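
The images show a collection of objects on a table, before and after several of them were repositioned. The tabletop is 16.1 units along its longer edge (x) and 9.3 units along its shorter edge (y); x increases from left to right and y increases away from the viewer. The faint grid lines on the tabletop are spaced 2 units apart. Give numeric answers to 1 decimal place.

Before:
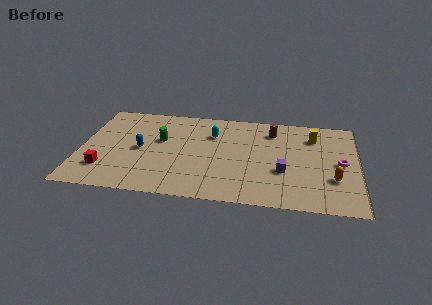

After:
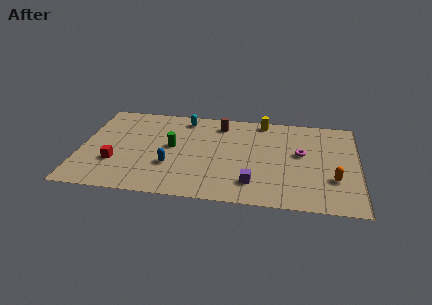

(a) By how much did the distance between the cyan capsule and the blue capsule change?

+0.3

The distance was about 4.6 in the first image and 4.9 in the second, so they moved 0.3 units further apart.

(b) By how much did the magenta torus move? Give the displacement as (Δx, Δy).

(-2.3, 0.7)

The magenta torus was at about (15.1, 4.6) and moved to about (12.8, 5.3).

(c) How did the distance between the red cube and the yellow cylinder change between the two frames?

-2.9

They were about 12.9 units apart before and 10.0 after — 2.9 units closer together.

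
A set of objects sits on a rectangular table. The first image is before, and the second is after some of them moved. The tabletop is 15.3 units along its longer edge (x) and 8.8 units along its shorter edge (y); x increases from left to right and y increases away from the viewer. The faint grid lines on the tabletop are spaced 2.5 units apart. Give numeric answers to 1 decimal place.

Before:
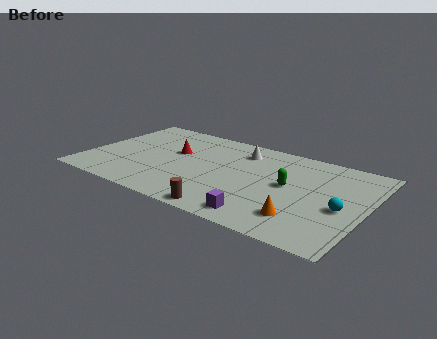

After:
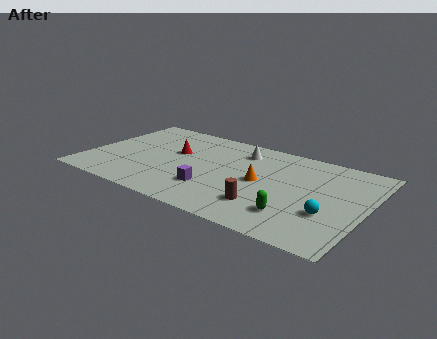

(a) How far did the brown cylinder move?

2.3

From (8.4, 0.8) to (10.2, 2.2), the brown cylinder covered √(1.8² + 1.4²) ≈ 2.3 units.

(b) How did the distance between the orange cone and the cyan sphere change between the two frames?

+1.5

The distance was about 2.6 in the first image and 4.1 in the second, so they moved 1.5 units further apart.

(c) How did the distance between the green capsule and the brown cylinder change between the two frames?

-3.1

Before: roughly 4.7 units apart; after: 1.6. That's 3.1 units closer together.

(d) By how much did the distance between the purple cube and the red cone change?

-3.1

Before: roughly 6.9 units apart; after: 3.8. That's 3.1 units closer together.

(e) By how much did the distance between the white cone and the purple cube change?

-1.6

They were about 6.2 units apart before and 4.6 after — 1.6 units closer together.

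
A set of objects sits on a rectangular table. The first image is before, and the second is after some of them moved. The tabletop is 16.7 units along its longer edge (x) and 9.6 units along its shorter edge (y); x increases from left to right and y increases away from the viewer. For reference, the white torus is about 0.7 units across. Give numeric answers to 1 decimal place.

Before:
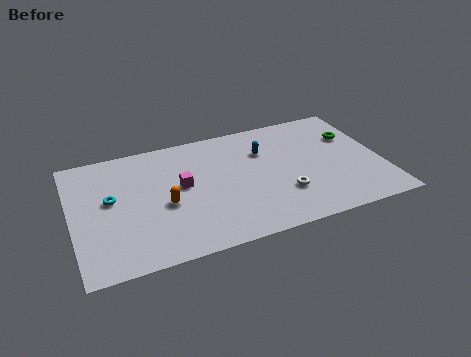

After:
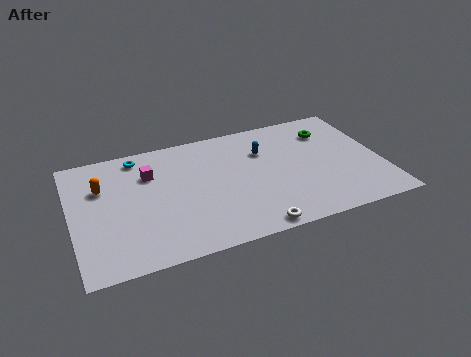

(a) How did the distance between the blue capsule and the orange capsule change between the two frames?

+2.6

The distance was about 6.2 in the first image and 8.8 in the second, so they moved 2.6 units further apart.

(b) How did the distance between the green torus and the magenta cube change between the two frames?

+0.3

The distance was about 9.6 in the first image and 9.9 in the second, so they moved 0.3 units further apart.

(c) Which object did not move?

the blue capsule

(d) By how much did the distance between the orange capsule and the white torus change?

+3.1

Before: roughly 6.4 units apart; after: 9.5. That's 3.1 units further apart.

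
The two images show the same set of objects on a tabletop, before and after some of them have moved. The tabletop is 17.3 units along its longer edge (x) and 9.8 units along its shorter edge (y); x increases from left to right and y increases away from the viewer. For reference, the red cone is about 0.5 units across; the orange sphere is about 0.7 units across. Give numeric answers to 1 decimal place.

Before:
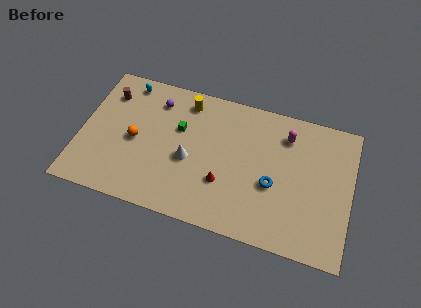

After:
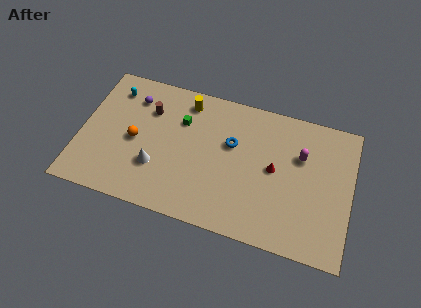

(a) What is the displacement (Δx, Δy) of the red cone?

(3.1, 1.9)

The red cone started near (9.3, 3.2) and ended near (12.4, 5.1).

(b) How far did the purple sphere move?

1.5

From (4.6, 7.8) to (3.1, 7.6), the purple sphere covered √(1.5² + 0.2²) ≈ 1.5 units.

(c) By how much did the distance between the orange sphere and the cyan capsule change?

-0.4

Before: roughly 4.1 units apart; after: 3.7. That's 0.4 units closer together.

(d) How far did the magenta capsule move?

1.6

From (13.0, 7.7) to (14.0, 6.5), the magenta capsule covered √(1.0² + 1.2²) ≈ 1.6 units.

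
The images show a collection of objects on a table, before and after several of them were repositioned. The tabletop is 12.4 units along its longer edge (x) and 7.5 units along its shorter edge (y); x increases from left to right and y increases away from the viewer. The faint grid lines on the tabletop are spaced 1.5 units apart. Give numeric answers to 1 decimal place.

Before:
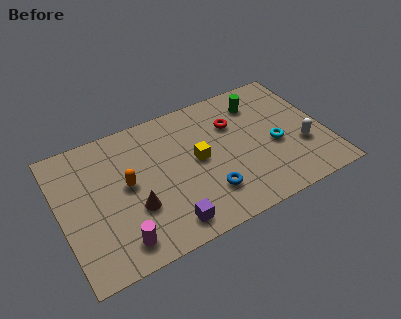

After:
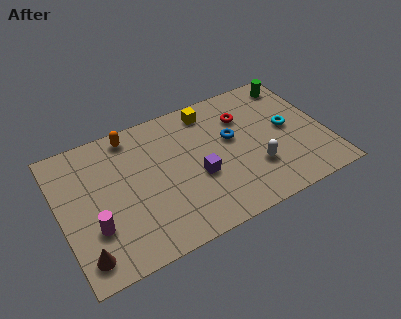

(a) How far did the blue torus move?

2.9

From (6.6, 1.9) to (8.1, 4.4), the blue torus covered √(1.5² + 2.5²) ≈ 2.9 units.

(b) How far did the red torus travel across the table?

0.5

The red torus moved from about (8.3, 5.2) to (8.8, 5.4), a distance of √(0.5² + 0.2²) ≈ 0.5.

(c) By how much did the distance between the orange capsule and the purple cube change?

+1.2

They were about 3.3 units apart before and 4.5 after — 1.2 units further apart.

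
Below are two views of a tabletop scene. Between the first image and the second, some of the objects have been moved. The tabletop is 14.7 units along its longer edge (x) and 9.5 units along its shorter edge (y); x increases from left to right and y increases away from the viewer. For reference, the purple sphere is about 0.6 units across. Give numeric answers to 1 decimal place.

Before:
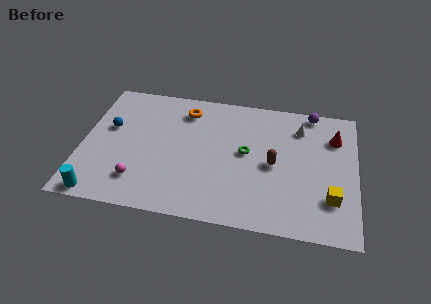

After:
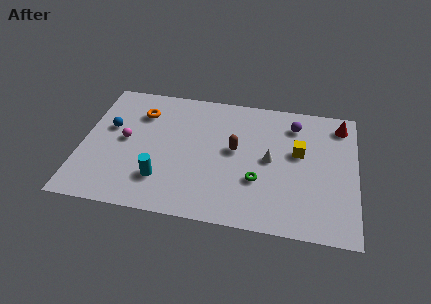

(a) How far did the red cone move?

1.0

From (13.5, 7.0) to (13.8, 8.0), the red cone covered √(0.3² + 1.0²) ≈ 1.0 units.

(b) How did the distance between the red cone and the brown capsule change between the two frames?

+2.2

They were about 4.1 units apart before and 6.3 after — 2.2 units further apart.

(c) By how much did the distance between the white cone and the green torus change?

-1.9

They were about 3.6 units apart before and 1.7 after — 1.9 units closer together.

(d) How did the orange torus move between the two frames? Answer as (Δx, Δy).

(-2.4, -0.6)

The orange torus was at about (5.4, 7.7) and moved to about (3.0, 7.1).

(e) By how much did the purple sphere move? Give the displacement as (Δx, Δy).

(-0.9, -1.1)

The purple sphere was at about (12.2, 8.7) and moved to about (11.3, 7.6).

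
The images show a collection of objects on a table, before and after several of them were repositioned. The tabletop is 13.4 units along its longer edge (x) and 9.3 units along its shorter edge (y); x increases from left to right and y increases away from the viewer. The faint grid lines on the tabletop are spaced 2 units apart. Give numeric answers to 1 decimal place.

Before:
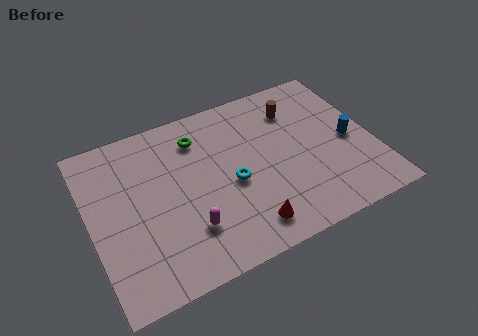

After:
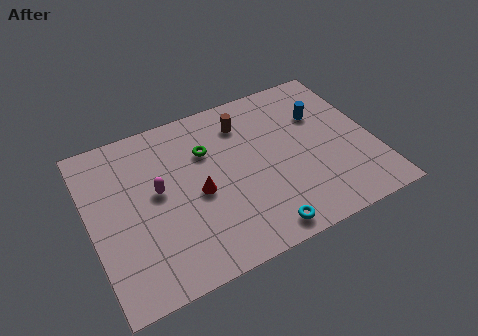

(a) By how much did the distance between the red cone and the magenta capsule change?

-0.8

They were about 2.8 units apart before and 2.0 after — 0.8 units closer together.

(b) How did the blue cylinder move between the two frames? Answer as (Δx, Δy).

(-1.1, 2.0)

From the two frames, the blue cylinder sits at roughly (12.3, 4.3) before and (11.2, 6.3) after.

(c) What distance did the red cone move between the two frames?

3.3

The red cone moved from about (6.9, 1.5) to (5.0, 4.2), a distance of √(1.9² + 2.7²) ≈ 3.3.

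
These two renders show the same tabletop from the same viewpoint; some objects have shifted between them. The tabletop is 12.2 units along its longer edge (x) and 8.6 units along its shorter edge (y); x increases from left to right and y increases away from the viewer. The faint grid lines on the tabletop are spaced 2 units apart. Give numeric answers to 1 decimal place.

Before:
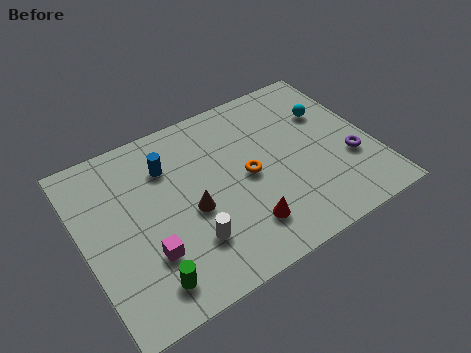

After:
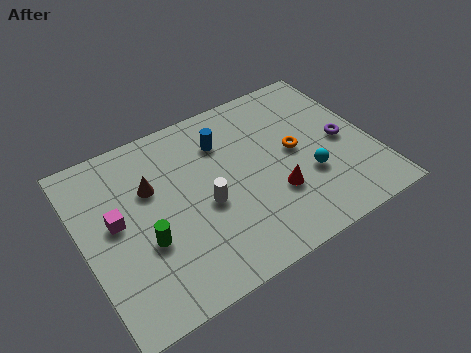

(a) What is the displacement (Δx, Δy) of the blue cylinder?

(2.4, 0.1)

The blue cylinder started near (3.8, 6.3) and ended near (6.2, 6.4).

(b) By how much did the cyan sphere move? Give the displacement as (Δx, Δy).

(-1.4, -2.8)

From the two frames, the cyan sphere sits at roughly (10.7, 5.8) before and (9.3, 3.0) after.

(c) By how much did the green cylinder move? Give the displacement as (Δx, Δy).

(0.2, 1.8)

The green cylinder started near (2.2, 1.4) and ended near (2.4, 3.2).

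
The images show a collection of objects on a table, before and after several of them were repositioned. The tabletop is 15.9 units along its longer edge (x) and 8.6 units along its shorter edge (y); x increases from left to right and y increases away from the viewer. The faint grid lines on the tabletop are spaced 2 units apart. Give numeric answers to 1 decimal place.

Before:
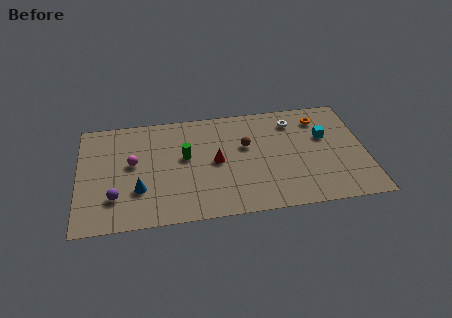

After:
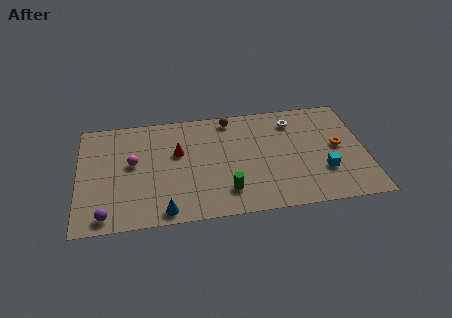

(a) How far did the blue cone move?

2.3

The blue cone was near (3.3, 2.7) before and (4.7, 0.9) after, so it travelled √(1.4² + 1.8²) ≈ 2.3 units.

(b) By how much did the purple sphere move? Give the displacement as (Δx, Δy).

(-0.5, -1.3)

The purple sphere started near (2.0, 2.3) and ended near (1.5, 1.0).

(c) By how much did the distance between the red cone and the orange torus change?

+2.5

Before: roughly 6.4 units apart; after: 8.9. That's 2.5 units further apart.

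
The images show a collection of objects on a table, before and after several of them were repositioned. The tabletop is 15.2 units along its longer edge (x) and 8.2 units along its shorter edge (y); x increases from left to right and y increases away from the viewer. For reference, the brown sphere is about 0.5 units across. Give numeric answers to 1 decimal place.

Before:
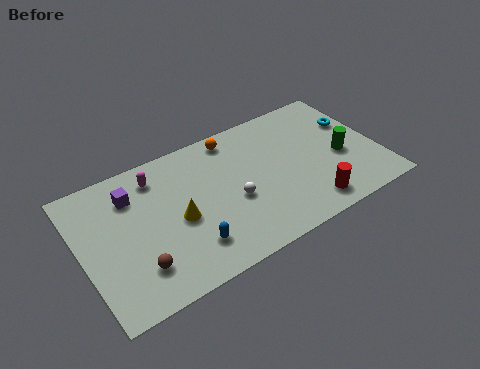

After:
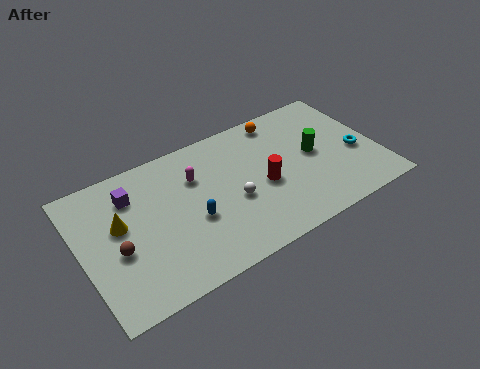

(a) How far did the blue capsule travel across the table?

1.5

The blue capsule moved from about (5.1, 1.9) to (5.5, 3.3), a distance of √(0.4² + 1.4²) ≈ 1.5.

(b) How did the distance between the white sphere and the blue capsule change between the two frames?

-0.8

They were about 2.9 units apart before and 2.1 after — 0.8 units closer together.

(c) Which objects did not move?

the white sphere and the purple cube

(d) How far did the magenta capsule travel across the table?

2.1

The magenta capsule was near (4.1, 6.7) before and (6.0, 5.7) after, so it travelled √(1.9² + 1.0²) ≈ 2.1 units.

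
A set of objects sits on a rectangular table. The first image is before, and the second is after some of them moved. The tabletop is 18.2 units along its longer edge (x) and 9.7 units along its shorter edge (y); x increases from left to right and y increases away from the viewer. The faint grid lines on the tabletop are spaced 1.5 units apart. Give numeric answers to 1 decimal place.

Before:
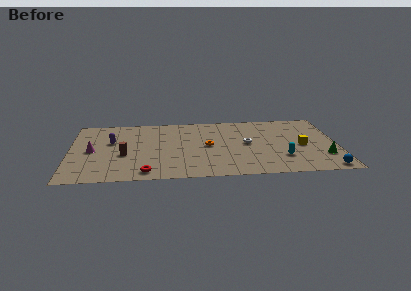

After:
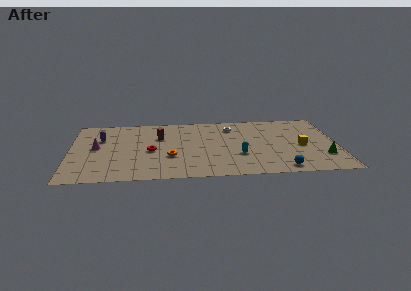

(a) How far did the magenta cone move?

0.6

The magenta cone was near (1.5, 4.7) before and (1.8, 5.2) after, so it travelled √(0.3² + 0.5²) ≈ 0.6 units.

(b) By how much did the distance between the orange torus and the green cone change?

+2.3

The distance was about 8.1 in the first image and 10.4 in the second, so they moved 2.3 units further apart.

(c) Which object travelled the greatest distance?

the brown cylinder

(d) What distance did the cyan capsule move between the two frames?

3.0

From (14.4, 2.7) to (11.5, 3.3), the cyan capsule covered √(2.9² + 0.6²) ≈ 3.0 units.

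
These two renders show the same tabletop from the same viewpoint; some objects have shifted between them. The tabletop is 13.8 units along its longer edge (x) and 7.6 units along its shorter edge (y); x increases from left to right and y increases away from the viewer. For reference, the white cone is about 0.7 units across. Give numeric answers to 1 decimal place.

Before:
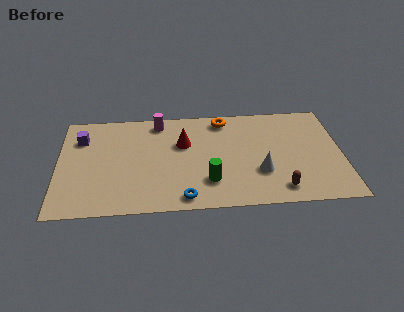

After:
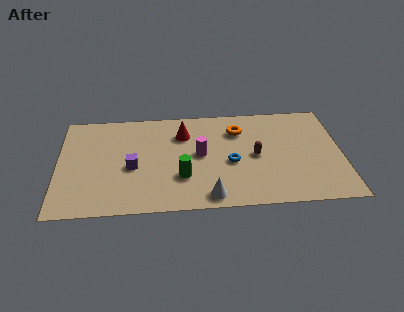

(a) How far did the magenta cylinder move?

3.3

The magenta cylinder moved from about (4.9, 6.6) to (6.9, 4.0), a distance of √(2.0² + 2.6²) ≈ 3.3.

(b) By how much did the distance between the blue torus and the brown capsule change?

-3.3

They were about 4.6 units apart before and 1.3 after — 3.3 units closer together.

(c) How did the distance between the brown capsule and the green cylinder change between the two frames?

+0.3

They were about 3.5 units apart before and 3.8 after — 0.3 units further apart.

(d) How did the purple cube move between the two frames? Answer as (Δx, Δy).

(2.5, -2.3)

The purple cube started near (1.1, 5.6) and ended near (3.6, 3.3).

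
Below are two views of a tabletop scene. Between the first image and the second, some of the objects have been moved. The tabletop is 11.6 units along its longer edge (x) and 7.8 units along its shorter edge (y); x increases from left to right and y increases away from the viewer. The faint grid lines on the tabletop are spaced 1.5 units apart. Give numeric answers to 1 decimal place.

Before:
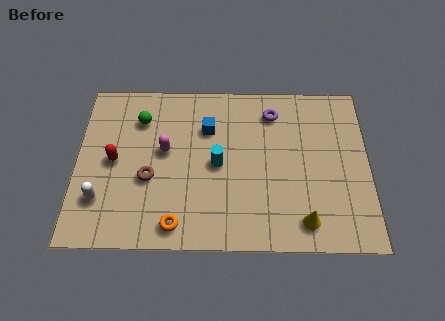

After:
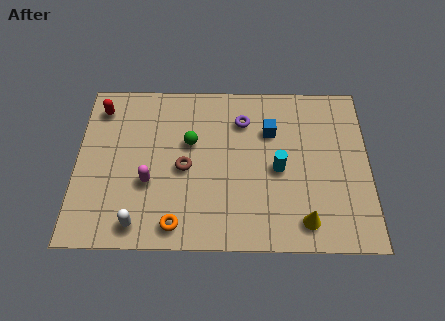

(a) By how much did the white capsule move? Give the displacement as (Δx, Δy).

(1.5, -1.1)

From the two frames, the white capsule sits at roughly (1.0, 2.1) before and (2.5, 1.0) after.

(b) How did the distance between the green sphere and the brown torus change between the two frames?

-1.6

They were about 2.8 units apart before and 1.2 after — 1.6 units closer together.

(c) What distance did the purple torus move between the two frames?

1.3

From (7.8, 6.3) to (6.6, 5.9), the purple torus covered √(1.2² + 0.4²) ≈ 1.3 units.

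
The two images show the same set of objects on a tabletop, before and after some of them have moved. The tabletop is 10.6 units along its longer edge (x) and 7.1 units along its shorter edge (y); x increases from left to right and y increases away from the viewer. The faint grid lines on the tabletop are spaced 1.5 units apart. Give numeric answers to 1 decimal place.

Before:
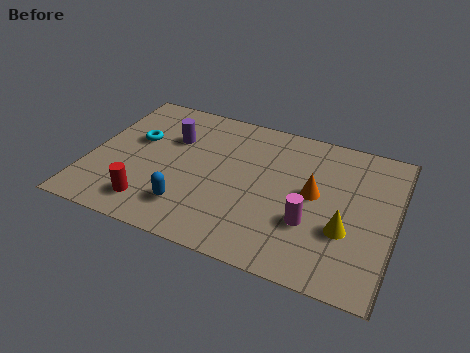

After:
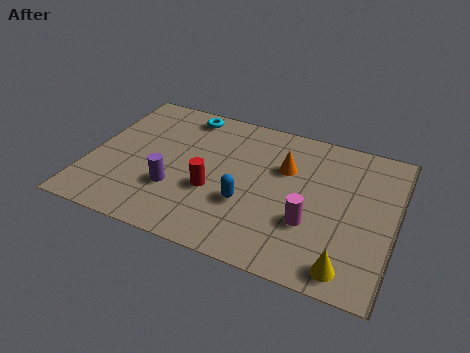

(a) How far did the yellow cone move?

1.6

The yellow cone was near (9.0, 2.5) before and (9.2, 0.9) after, so it travelled √(0.2² + 1.6²) ≈ 1.6 units.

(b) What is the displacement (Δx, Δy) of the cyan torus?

(1.5, 1.9)

The cyan torus was at about (1.5, 4.3) and moved to about (3.0, 6.2).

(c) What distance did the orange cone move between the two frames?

1.4

The orange cone moved from about (7.8, 3.8) to (6.7, 4.7), a distance of √(1.1² + 0.9²) ≈ 1.4.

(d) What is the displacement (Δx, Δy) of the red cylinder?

(2.0, 1.4)

The red cylinder was at about (2.4, 1.3) and moved to about (4.4, 2.7).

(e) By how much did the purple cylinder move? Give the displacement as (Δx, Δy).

(0.4, -2.5)

The purple cylinder was at about (2.7, 4.8) and moved to about (3.1, 2.3).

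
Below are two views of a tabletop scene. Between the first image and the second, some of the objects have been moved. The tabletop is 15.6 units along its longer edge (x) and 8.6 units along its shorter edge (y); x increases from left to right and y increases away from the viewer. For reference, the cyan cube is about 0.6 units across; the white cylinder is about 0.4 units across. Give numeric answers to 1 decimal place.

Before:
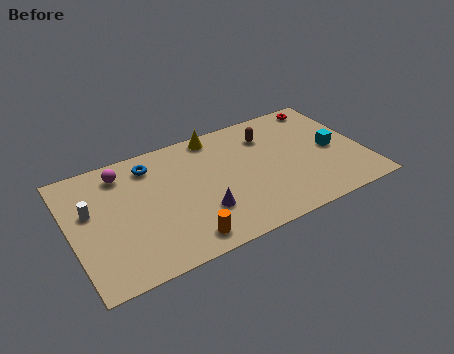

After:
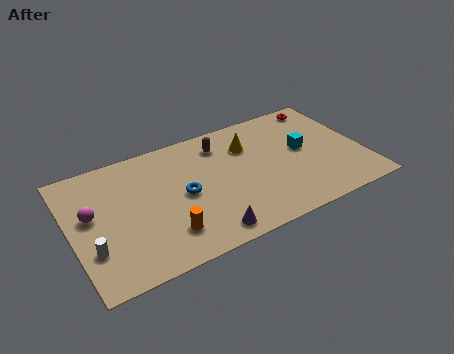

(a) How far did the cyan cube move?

1.6

From (14.0, 4.1) to (12.5, 4.7), the cyan cube covered √(1.5² + 0.6²) ≈ 1.6 units.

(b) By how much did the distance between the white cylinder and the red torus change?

+0.9

They were about 13.2 units apart before and 14.1 after — 0.9 units further apart.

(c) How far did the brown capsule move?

2.5

The brown capsule was near (10.8, 6.5) before and (8.3, 6.9) after, so it travelled √(2.5² + 0.4²) ≈ 2.5 units.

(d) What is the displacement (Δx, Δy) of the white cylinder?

(-0.2, -2.6)

The white cylinder was at about (1.1, 5.2) and moved to about (0.9, 2.6).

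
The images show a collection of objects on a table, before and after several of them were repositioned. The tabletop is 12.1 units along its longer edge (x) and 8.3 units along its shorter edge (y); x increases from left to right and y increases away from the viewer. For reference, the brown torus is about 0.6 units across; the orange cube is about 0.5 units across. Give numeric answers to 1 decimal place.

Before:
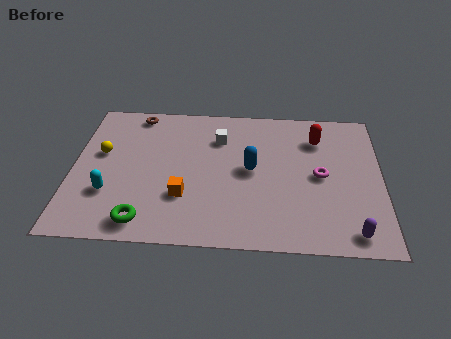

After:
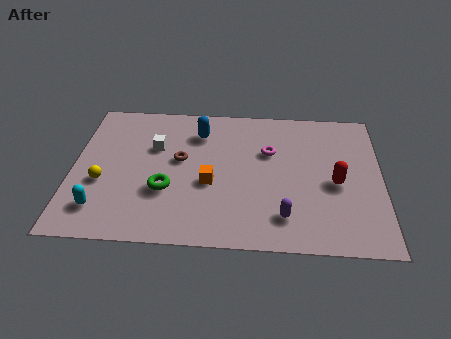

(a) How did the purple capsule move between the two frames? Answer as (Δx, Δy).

(-2.6, 0.7)

The purple capsule started near (10.9, 1.0) and ended near (8.3, 1.7).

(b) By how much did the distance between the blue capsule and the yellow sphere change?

-1.0

Before: roughly 5.9 units apart; after: 4.9. That's 1.0 units closer together.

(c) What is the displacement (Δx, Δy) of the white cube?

(-2.5, -0.7)

From the two frames, the white cube sits at roughly (5.7, 6.1) before and (3.2, 5.4) after.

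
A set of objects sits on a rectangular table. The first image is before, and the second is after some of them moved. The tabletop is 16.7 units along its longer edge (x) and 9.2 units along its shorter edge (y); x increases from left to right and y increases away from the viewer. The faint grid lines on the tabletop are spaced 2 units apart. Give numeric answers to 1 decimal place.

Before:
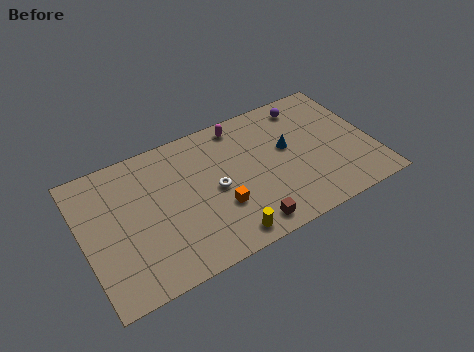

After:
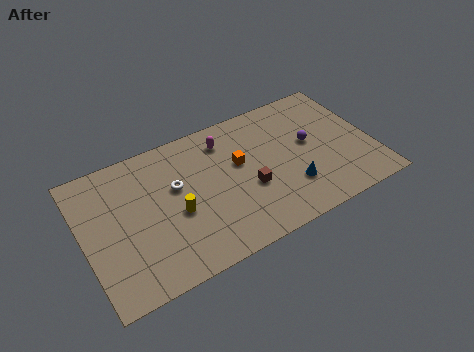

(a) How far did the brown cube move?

2.5

The brown cube was near (8.9, 1.2) before and (9.4, 3.6) after, so it travelled √(0.5² + 2.4²) ≈ 2.5 units.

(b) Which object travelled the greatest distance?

the yellow cylinder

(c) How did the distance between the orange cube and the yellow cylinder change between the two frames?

+2.2

They were about 2.0 units apart before and 4.2 after — 2.2 units further apart.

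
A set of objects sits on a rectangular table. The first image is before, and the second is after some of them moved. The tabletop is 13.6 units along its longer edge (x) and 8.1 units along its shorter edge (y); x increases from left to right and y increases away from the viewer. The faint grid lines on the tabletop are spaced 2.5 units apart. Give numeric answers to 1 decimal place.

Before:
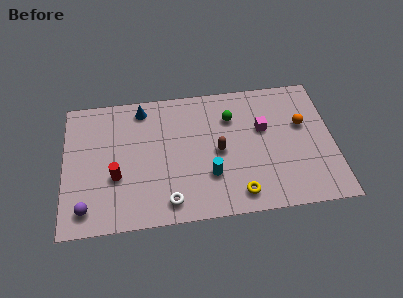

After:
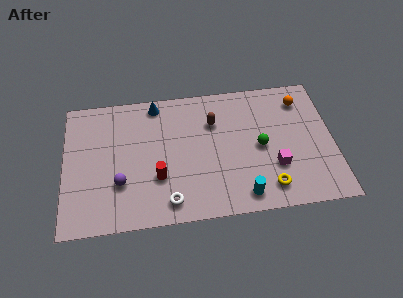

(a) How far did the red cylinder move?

2.1

The red cylinder moved from about (2.6, 3.0) to (4.7, 2.7), a distance of √(2.1² + 0.3²) ≈ 2.1.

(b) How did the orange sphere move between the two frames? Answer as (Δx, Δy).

(0.0, 1.5)

The orange sphere was at about (12.1, 5.0) and moved to about (12.1, 6.5).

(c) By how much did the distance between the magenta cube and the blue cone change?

+1.1

The distance was about 6.4 in the first image and 7.5 in the second, so they moved 1.1 units further apart.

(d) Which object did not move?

the white torus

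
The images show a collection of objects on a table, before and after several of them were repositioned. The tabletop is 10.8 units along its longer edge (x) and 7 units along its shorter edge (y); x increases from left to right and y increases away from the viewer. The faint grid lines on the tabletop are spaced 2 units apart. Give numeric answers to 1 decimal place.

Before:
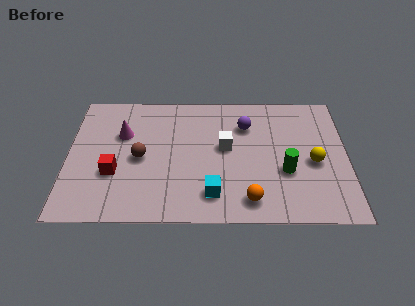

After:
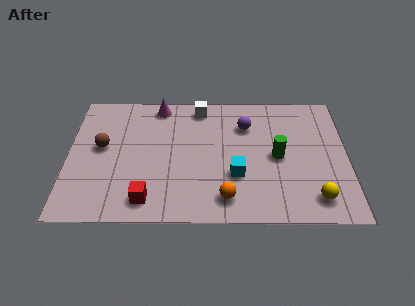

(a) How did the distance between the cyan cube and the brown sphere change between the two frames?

+2.0

Before: roughly 3.4 units apart; after: 5.4. That's 2.0 units further apart.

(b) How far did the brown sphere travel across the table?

1.6

The brown sphere moved from about (2.8, 3.3) to (1.3, 3.9), a distance of √(1.5² + 0.6²) ≈ 1.6.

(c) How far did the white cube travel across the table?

2.4

From (6.1, 3.9) to (5.1, 6.1), the white cube covered √(1.0² + 2.2²) ≈ 2.4 units.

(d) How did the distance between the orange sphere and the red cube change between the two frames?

-2.4

They were about 5.4 units apart before and 3.0 after — 2.4 units closer together.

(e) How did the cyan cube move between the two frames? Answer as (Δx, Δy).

(0.9, 1.0)

From the two frames, the cyan cube sits at roughly (5.6, 1.4) before and (6.5, 2.4) after.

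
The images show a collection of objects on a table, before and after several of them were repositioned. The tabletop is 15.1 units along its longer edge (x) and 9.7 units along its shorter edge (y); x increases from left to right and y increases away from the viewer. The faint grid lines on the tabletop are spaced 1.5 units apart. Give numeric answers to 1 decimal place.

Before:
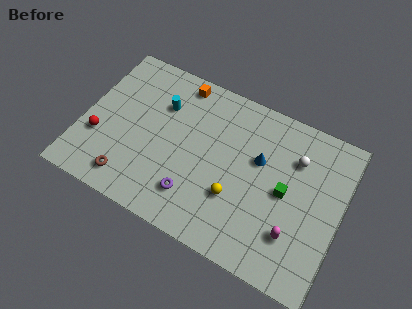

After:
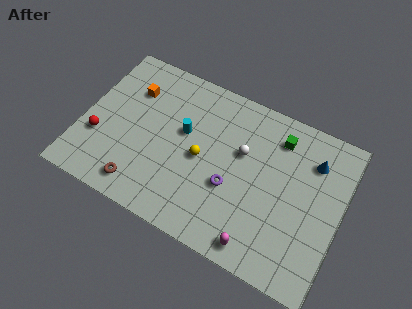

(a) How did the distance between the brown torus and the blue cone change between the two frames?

+2.7

Before: roughly 8.3 units apart; after: 11.0. That's 2.7 units further apart.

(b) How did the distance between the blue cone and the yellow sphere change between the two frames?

+3.8

The distance was about 3.0 in the first image and 6.8 in the second, so they moved 3.8 units further apart.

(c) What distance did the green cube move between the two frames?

3.1

The green cube moved from about (11.9, 4.8) to (11.1, 7.8), a distance of √(0.8² + 3.0²) ≈ 3.1.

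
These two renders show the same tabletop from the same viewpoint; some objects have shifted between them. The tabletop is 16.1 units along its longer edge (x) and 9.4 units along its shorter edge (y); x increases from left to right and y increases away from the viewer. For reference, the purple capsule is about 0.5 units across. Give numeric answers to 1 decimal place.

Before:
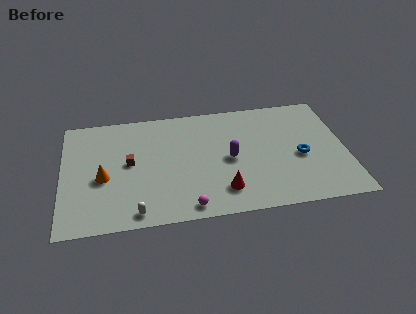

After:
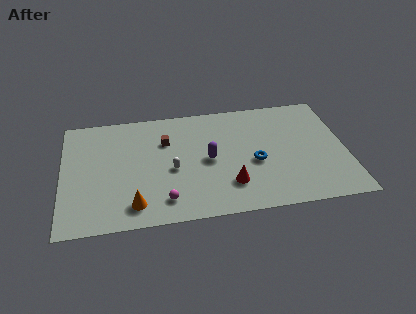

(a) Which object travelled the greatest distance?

the white capsule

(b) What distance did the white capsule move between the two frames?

3.7

From (4.1, 1.0) to (6.2, 4.1), the white capsule covered √(2.1² + 3.1²) ≈ 3.7 units.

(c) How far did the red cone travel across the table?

0.6

The red cone moved from about (9.0, 2.0) to (9.4, 2.4), a distance of √(0.4² + 0.4²) ≈ 0.6.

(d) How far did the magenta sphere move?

1.5

From (7.0, 1.0) to (5.7, 1.7), the magenta sphere covered √(1.3² + 0.7²) ≈ 1.5 units.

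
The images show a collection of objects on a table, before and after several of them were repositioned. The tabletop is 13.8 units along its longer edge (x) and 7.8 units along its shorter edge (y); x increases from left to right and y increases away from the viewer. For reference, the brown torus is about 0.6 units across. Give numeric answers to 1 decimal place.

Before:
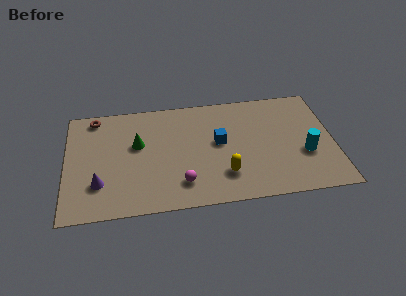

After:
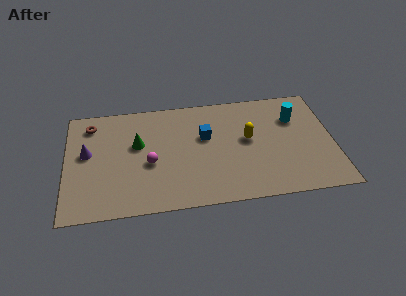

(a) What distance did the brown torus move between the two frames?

0.5

The brown torus was near (1.5, 6.9) before and (1.3, 6.4) after, so it travelled √(0.2² + 0.5²) ≈ 0.5 units.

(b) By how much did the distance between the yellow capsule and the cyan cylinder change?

-1.5

Before: roughly 4.3 units apart; after: 2.8. That's 1.5 units closer together.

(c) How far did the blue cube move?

0.9

The blue cube was near (7.9, 4.3) before and (7.2, 4.8) after, so it travelled √(0.7² + 0.5²) ≈ 0.9 units.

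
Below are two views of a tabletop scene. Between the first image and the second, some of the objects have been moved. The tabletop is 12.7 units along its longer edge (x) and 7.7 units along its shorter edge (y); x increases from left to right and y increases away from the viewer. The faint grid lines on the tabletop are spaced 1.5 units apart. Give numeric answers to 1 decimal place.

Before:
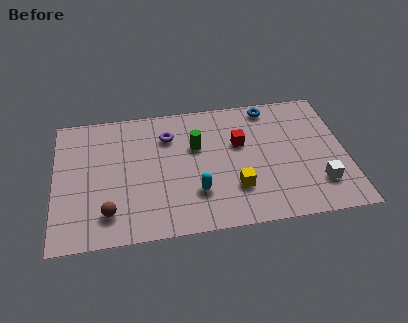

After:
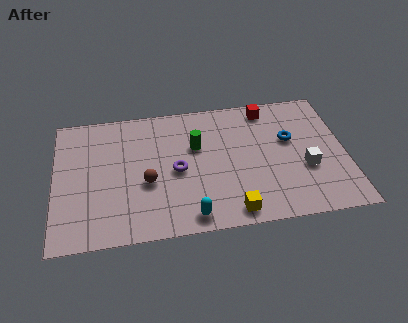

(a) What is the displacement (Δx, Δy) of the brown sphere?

(1.7, 1.5)

The brown sphere started near (2.3, 1.6) and ended near (4.0, 3.1).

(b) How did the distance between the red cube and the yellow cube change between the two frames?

+3.5

They were about 2.6 units apart before and 6.1 after — 3.5 units further apart.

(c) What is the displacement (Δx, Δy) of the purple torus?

(0.3, -2.1)

The purple torus started near (5.0, 5.7) and ended near (5.3, 3.6).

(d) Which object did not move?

the green cylinder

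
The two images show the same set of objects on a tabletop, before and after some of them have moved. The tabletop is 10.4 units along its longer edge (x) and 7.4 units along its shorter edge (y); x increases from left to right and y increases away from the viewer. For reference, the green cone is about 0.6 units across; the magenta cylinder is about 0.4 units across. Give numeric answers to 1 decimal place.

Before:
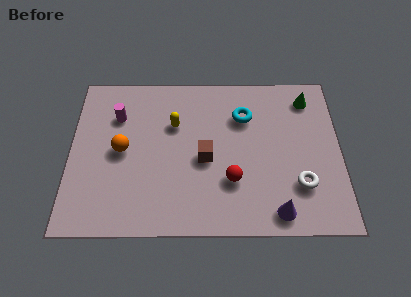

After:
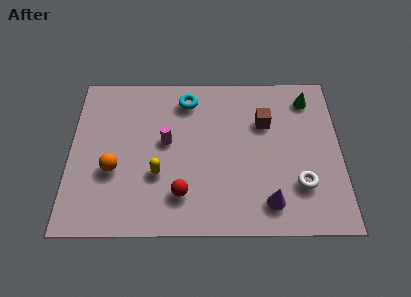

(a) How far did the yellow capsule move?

2.4

The yellow capsule moved from about (4.0, 4.9) to (3.4, 2.6), a distance of √(0.6² + 2.3²) ≈ 2.4.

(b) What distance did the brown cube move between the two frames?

2.9

The brown cube was near (5.2, 3.3) before and (7.5, 5.0) after, so it travelled √(2.3² + 1.7²) ≈ 2.9 units.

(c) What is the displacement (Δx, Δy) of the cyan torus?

(-2.2, 0.8)

From the two frames, the cyan torus sits at roughly (6.7, 5.3) before and (4.5, 6.1) after.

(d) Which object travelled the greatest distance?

the brown cube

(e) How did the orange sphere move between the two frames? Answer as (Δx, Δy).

(-0.3, -0.9)

From the two frames, the orange sphere sits at roughly (2.0, 3.7) before and (1.7, 2.8) after.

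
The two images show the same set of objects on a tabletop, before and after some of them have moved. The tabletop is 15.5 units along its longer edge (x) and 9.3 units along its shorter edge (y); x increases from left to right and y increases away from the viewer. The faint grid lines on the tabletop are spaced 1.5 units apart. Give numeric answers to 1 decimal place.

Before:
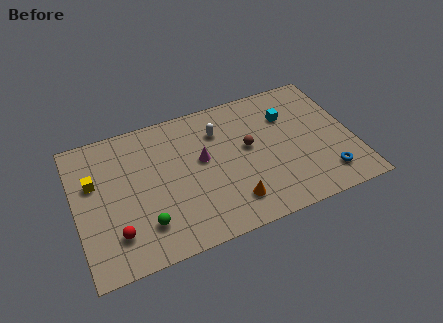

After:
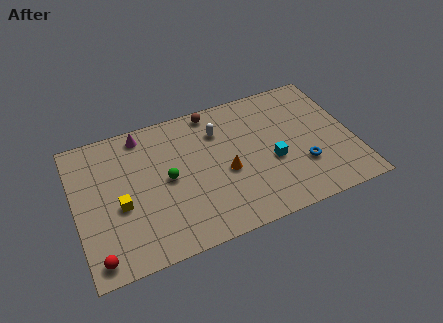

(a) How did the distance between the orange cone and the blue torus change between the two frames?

-1.0

They were about 5.3 units apart before and 4.3 after — 1.0 units closer together.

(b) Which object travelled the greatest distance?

the magenta cone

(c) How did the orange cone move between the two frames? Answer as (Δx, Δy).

(-0.1, 2.1)

The orange cone started near (8.4, 1.9) and ended near (8.3, 4.0).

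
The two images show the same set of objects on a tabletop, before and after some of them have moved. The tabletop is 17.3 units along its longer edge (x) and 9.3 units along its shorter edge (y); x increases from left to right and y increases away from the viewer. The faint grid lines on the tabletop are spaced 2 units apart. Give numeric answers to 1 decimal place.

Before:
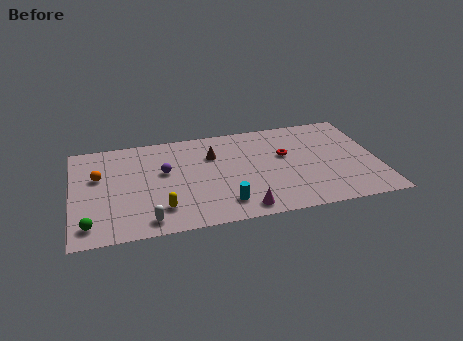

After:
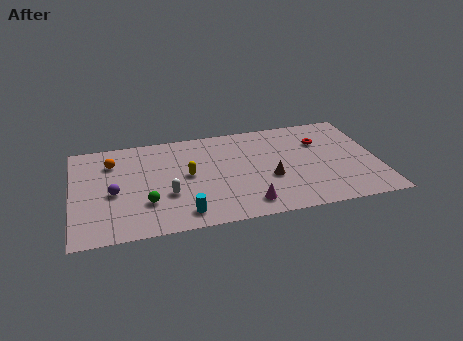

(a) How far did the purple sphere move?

3.2

From (5.2, 5.5) to (2.3, 4.1), the purple sphere covered √(2.9² + 1.4²) ≈ 3.2 units.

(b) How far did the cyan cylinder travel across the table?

2.3

From (8.4, 1.8) to (6.1, 1.4), the cyan cylinder covered √(2.3² + 0.4²) ≈ 2.3 units.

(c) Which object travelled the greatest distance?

the brown cone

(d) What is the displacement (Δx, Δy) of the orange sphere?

(0.8, 1.2)

The orange sphere started near (1.5, 5.8) and ended near (2.3, 7.0).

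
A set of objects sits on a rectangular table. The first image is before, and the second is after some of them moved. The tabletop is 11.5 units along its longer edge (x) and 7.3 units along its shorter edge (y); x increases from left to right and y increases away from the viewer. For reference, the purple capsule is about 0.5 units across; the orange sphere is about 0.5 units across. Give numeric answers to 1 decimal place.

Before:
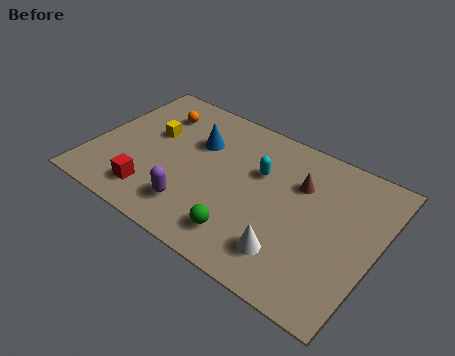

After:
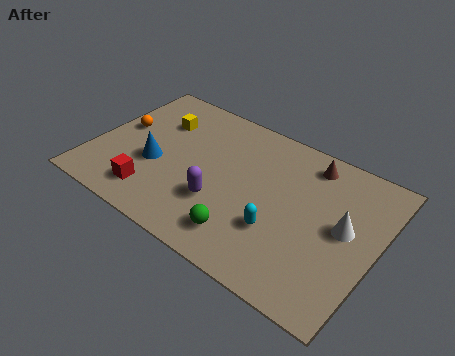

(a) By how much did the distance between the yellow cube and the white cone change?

+1.2

Before: roughly 6.8 units apart; after: 8.0. That's 1.2 units further apart.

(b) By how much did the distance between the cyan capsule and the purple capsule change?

-1.3

The distance was about 3.7 in the first image and 2.4 in the second, so they moved 1.3 units closer together.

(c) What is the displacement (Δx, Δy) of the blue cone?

(-1.4, -2.0)

The blue cone was at about (4.0, 4.9) and moved to about (2.6, 2.9).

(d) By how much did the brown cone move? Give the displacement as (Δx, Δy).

(0.2, 1.2)

The brown cone was at about (8.2, 5.0) and moved to about (8.4, 6.2).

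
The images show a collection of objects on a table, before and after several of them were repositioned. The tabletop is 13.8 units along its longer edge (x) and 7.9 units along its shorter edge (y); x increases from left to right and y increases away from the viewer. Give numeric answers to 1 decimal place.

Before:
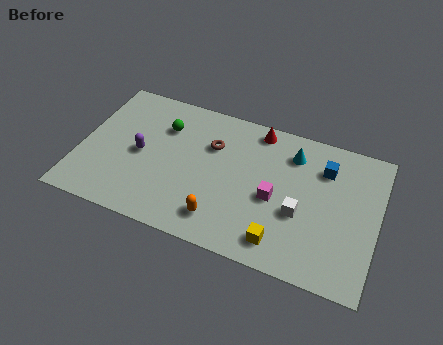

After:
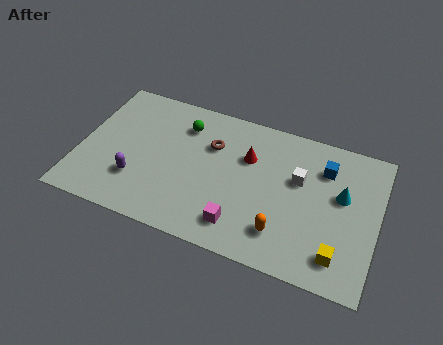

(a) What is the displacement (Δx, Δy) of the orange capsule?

(2.8, 0.3)

From the two frames, the orange capsule sits at roughly (6.8, 1.5) before and (9.6, 1.8) after.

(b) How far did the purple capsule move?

1.5

The purple capsule moved from about (2.8, 3.8) to (2.8, 2.3), a distance of √(0.0² + 1.5²) ≈ 1.5.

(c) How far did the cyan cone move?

2.8

The cyan cone moved from about (9.7, 6.2) to (12.1, 4.7), a distance of √(2.4² + 1.5²) ≈ 2.8.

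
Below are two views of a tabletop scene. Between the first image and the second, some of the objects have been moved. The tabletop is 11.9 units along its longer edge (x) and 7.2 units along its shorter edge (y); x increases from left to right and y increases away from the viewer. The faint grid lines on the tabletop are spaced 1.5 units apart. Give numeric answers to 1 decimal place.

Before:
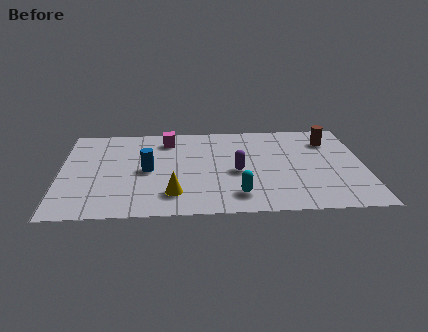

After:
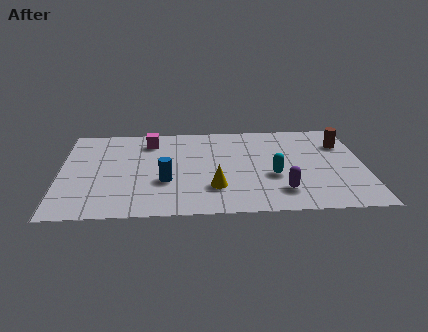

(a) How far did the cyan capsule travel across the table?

2.0

From (6.9, 1.4) to (8.3, 2.8), the cyan capsule covered √(1.4² + 1.4²) ≈ 2.0 units.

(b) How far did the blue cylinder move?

1.1

The blue cylinder moved from about (3.4, 3.5) to (4.1, 2.6), a distance of √(0.7² + 0.9²) ≈ 1.1.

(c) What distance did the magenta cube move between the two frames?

0.7

From (4.2, 5.9) to (3.5, 5.8), the magenta cube covered √(0.7² + 0.1²) ≈ 0.7 units.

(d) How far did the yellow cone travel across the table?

1.6

The yellow cone was near (4.4, 1.6) before and (6.0, 2.0) after, so it travelled √(1.6² + 0.4²) ≈ 1.6 units.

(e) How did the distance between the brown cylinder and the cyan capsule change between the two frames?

-1.8

They were about 5.5 units apart before and 3.7 after — 1.8 units closer together.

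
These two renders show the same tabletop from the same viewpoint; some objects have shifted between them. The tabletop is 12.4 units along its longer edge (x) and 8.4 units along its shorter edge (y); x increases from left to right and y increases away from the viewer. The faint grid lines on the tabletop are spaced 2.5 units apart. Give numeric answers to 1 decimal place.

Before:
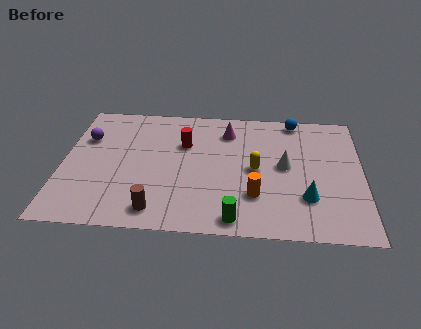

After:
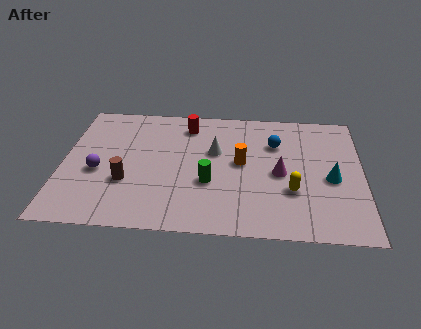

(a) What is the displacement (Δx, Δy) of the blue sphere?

(-0.8, -1.7)

The blue sphere started near (9.6, 7.6) and ended near (8.8, 5.9).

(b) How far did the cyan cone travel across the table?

1.6

The cyan cone was near (10.1, 2.4) before and (11.1, 3.7) after, so it travelled √(1.0² + 1.3²) ≈ 1.6 units.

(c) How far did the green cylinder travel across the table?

2.5

From (7.2, 0.9) to (6.1, 3.1), the green cylinder covered √(1.1² + 2.2²) ≈ 2.5 units.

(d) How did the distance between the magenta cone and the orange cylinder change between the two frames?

-2.7

They were about 4.4 units apart before and 1.7 after — 2.7 units closer together.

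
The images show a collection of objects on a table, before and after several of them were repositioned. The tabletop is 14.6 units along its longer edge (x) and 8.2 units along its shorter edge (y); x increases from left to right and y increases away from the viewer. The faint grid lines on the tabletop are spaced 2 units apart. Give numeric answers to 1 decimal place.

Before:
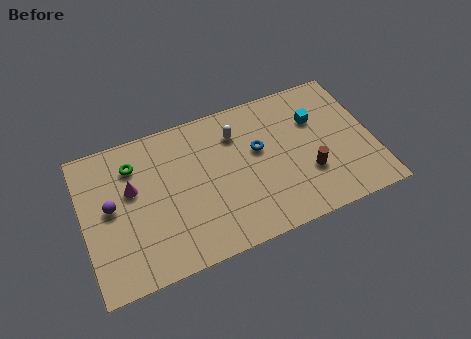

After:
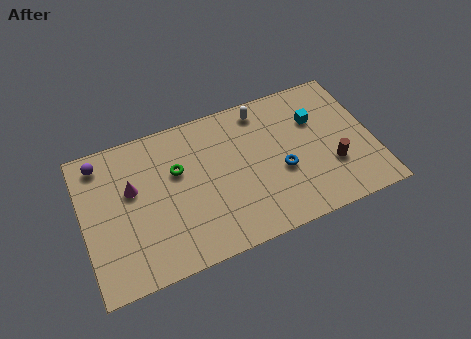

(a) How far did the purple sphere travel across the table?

2.6

The purple sphere was near (1.4, 4.4) before and (1.1, 7.0) after, so it travelled √(0.3² + 2.6²) ≈ 2.6 units.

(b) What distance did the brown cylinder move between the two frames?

1.2

From (11.2, 2.7) to (12.4, 2.7), the brown cylinder covered √(1.2² + 0.0²) ≈ 1.2 units.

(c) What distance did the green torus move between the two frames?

2.4

The green torus was near (2.7, 6.3) before and (4.8, 5.2) after, so it travelled √(2.1² + 1.1²) ≈ 2.4 units.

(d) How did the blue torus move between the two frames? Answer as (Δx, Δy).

(1.0, -1.6)

The blue torus started near (8.9, 4.9) and ended near (9.9, 3.3).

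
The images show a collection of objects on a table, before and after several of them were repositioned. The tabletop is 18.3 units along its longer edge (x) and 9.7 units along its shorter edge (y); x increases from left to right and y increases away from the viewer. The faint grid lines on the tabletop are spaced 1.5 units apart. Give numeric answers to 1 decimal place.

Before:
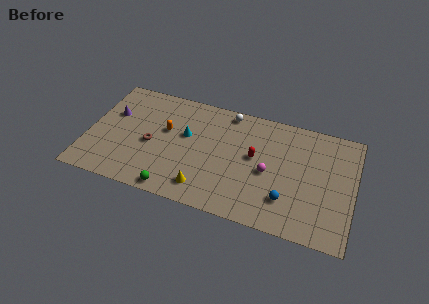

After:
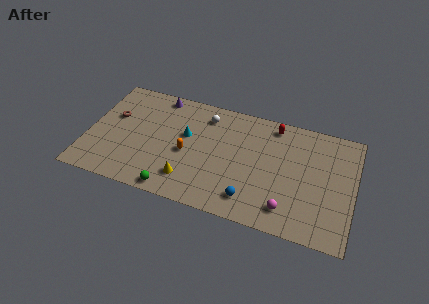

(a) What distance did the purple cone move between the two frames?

3.9

The purple cone moved from about (1.5, 6.2) to (4.5, 8.7), a distance of √(3.0² + 2.5²) ≈ 3.9.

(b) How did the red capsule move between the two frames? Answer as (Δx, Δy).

(1.1, 3.1)

The red capsule was at about (11.5, 5.4) and moved to about (12.6, 8.5).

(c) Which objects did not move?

the cyan cone and the green sphere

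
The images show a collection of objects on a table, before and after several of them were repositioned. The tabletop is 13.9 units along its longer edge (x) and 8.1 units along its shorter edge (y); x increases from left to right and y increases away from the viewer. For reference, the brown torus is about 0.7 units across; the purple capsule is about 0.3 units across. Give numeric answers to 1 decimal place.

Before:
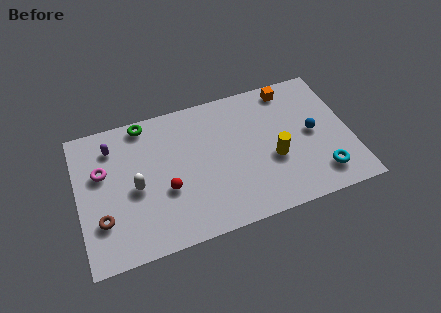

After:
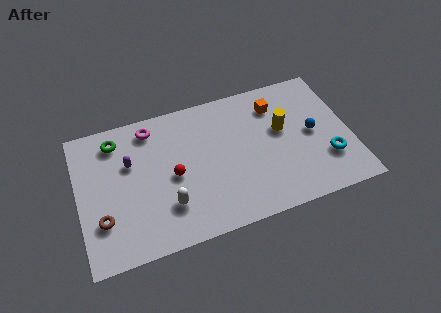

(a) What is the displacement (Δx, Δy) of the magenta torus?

(2.6, 1.8)

The magenta torus was at about (1.3, 5.1) and moved to about (3.9, 6.9).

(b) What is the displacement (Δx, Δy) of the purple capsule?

(0.8, -1.2)

The purple capsule was at about (1.9, 6.4) and moved to about (2.7, 5.2).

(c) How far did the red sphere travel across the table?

0.8

The red sphere was near (4.4, 3.1) before and (4.8, 3.8) after, so it travelled √(0.4² + 0.7²) ≈ 0.8 units.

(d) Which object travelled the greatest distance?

the magenta torus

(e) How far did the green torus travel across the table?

1.6

From (3.6, 7.3) to (2.1, 6.7), the green torus covered √(1.5² + 0.6²) ≈ 1.6 units.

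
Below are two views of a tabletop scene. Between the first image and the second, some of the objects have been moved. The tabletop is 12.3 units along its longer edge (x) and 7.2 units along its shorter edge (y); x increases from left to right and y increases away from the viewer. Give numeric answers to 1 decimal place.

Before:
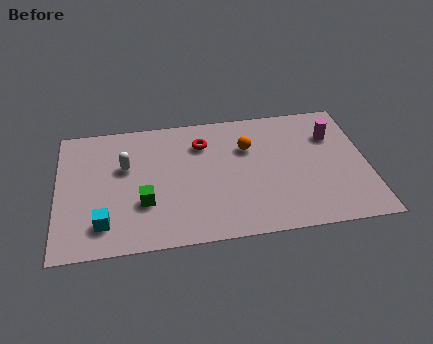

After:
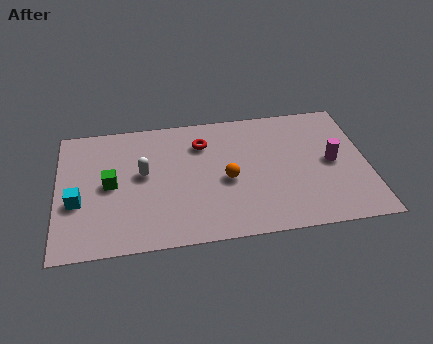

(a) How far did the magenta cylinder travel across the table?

1.5

The magenta cylinder was near (11.0, 5.1) before and (10.9, 3.6) after, so it travelled √(0.1² + 1.5²) ≈ 1.5 units.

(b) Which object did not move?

the red torus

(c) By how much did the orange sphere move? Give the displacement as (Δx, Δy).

(-0.9, -1.7)

The orange sphere was at about (7.6, 4.9) and moved to about (6.7, 3.2).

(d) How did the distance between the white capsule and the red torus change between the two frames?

-0.4

They were about 3.2 units apart before and 2.8 after — 0.4 units closer together.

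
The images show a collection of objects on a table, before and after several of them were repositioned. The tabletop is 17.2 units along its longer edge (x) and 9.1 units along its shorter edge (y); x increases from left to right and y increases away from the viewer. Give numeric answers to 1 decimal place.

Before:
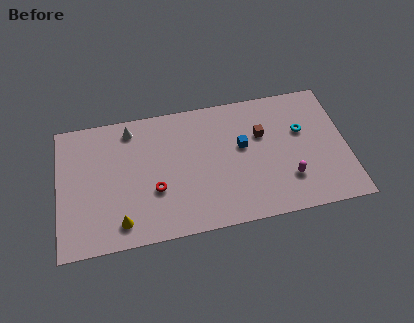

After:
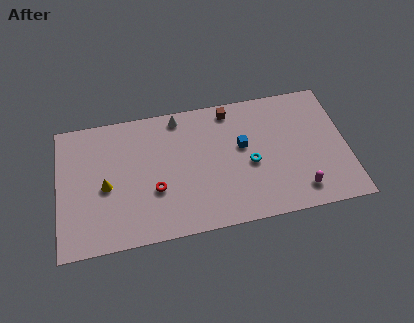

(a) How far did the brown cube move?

2.8

From (12.2, 5.9) to (10.4, 8.0), the brown cube covered √(1.8² + 2.1²) ≈ 2.8 units.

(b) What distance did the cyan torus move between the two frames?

3.6

The cyan torus was near (14.6, 5.7) before and (11.4, 4.0) after, so it travelled √(3.2² + 1.7²) ≈ 3.6 units.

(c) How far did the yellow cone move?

2.7

From (3.6, 1.5) to (2.8, 4.1), the yellow cone covered √(0.8² + 2.6²) ≈ 2.7 units.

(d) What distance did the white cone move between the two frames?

2.9

From (4.4, 7.8) to (7.3, 8.1), the white cone covered √(2.9² + 0.3²) ≈ 2.9 units.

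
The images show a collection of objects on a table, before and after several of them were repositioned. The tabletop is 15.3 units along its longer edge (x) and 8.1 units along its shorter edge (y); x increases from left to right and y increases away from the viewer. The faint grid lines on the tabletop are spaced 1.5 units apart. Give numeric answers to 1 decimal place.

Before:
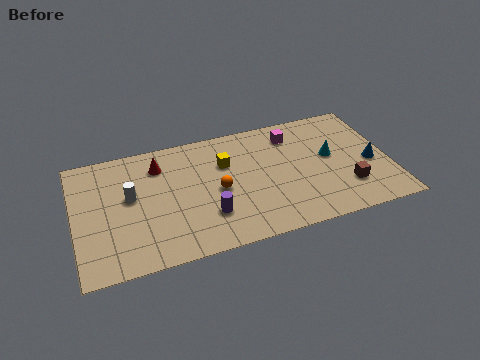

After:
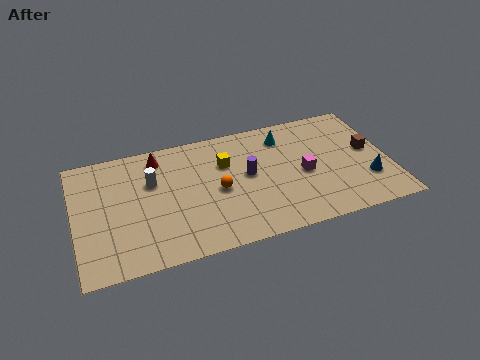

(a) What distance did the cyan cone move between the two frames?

2.9

From (12.5, 4.5) to (10.4, 6.5), the cyan cone covered √(2.1² + 2.0²) ≈ 2.9 units.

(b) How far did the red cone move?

0.5

The red cone moved from about (4.2, 6.3) to (4.2, 6.8), a distance of √(0.0² + 0.5²) ≈ 0.5.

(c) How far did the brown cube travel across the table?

2.6

From (13.1, 2.2) to (14.4, 4.4), the brown cube covered √(1.3² + 2.2²) ≈ 2.6 units.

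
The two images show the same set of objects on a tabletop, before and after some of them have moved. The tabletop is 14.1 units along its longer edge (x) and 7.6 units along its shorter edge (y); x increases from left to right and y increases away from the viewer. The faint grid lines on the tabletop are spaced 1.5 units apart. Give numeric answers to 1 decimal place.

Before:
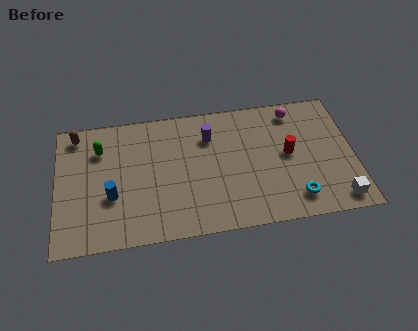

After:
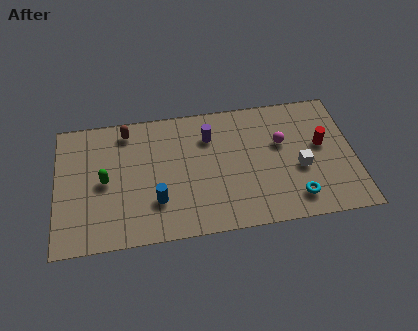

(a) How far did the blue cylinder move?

2.2

The blue cylinder moved from about (2.6, 2.8) to (4.7, 2.2), a distance of √(2.1² + 0.6²) ≈ 2.2.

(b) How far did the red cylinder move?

1.6

From (11.0, 4.0) to (12.6, 4.3), the red cylinder covered √(1.6² + 0.3²) ≈ 1.6 units.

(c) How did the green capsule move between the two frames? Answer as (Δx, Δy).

(0.2, -1.9)

The green capsule started near (2.1, 5.6) and ended near (2.3, 3.7).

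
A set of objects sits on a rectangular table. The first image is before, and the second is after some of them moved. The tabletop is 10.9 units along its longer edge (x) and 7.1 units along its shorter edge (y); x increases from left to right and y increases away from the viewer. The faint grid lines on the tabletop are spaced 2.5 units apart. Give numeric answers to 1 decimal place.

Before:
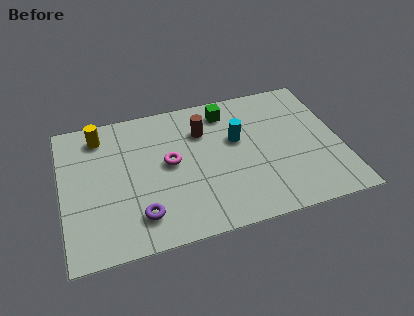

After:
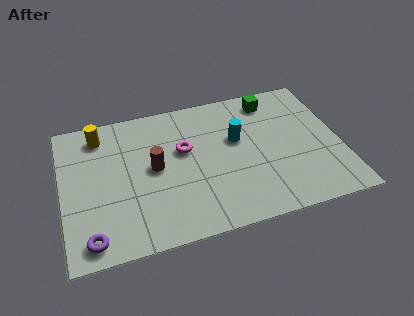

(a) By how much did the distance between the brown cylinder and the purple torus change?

-0.7

They were about 4.5 units apart before and 3.8 after — 0.7 units closer together.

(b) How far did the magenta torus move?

0.8

The magenta torus was near (4.2, 3.8) before and (4.8, 4.3) after, so it travelled √(0.6² + 0.5²) ≈ 0.8 units.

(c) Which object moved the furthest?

the brown cylinder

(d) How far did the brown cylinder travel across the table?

2.4

The brown cylinder was near (5.6, 5.1) before and (3.6, 3.7) after, so it travelled √(2.0² + 1.4²) ≈ 2.4 units.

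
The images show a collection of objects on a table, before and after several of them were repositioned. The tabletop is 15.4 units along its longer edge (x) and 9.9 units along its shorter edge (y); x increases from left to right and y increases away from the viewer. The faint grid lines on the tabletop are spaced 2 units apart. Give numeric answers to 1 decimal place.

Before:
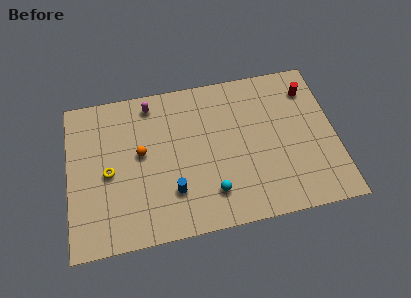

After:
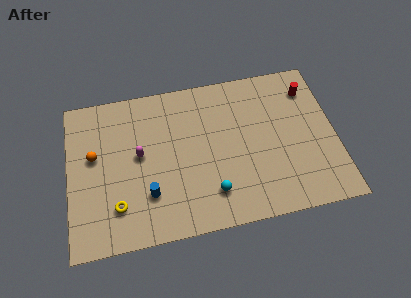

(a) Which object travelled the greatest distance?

the magenta capsule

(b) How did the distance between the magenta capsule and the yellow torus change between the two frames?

-1.5

They were about 4.8 units apart before and 3.3 after — 1.5 units closer together.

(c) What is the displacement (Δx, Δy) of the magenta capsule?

(-0.8, -3.2)

From the two frames, the magenta capsule sits at roughly (4.9, 8.6) before and (4.1, 5.4) after.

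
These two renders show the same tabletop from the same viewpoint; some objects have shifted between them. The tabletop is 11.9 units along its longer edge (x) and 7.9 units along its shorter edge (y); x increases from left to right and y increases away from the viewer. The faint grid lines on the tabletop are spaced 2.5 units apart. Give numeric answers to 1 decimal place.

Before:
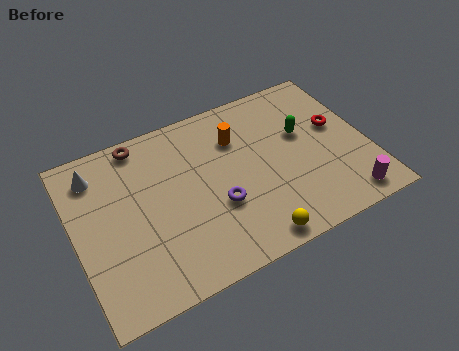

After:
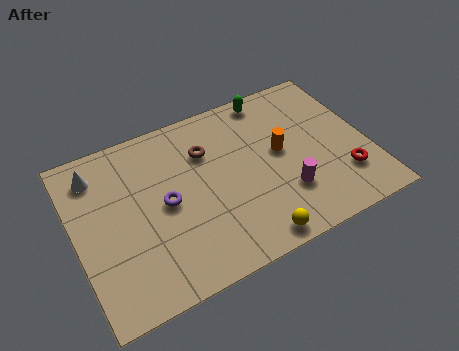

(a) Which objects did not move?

the white cone and the yellow sphere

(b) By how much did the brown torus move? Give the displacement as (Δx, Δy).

(2.5, -1.5)

From the two frames, the brown torus sits at roughly (3.0, 7.1) before and (5.5, 5.6) after.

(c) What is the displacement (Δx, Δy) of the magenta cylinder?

(-2.3, 1.3)

From the two frames, the magenta cylinder sits at roughly (10.6, 1.0) before and (8.3, 2.3) after.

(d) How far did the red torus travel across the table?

2.5

The red torus was near (10.8, 4.6) before and (10.7, 2.1) after, so it travelled √(0.1² + 2.5²) ≈ 2.5 units.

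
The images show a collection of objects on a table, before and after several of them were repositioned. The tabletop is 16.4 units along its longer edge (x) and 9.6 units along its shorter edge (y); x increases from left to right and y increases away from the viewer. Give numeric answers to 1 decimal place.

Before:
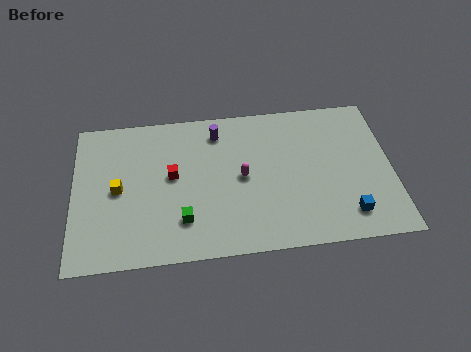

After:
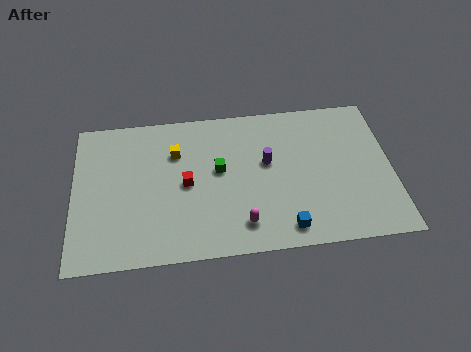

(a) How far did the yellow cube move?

3.7

The yellow cube moved from about (2.3, 4.7) to (5.3, 6.8), a distance of √(3.0² + 2.1²) ≈ 3.7.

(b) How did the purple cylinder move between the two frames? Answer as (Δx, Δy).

(2.5, -2.3)

The purple cylinder was at about (7.5, 7.9) and moved to about (10.0, 5.6).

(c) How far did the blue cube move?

3.2

The blue cube was near (14.0, 1.8) before and (10.8, 1.3) after, so it travelled √(3.2² + 0.5²) ≈ 3.2 units.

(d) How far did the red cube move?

0.9

From (5.1, 5.3) to (5.8, 4.7), the red cube covered √(0.7² + 0.6²) ≈ 0.9 units.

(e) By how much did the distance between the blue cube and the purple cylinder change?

-4.5

The distance was about 8.9 in the first image and 4.4 in the second, so they moved 4.5 units closer together.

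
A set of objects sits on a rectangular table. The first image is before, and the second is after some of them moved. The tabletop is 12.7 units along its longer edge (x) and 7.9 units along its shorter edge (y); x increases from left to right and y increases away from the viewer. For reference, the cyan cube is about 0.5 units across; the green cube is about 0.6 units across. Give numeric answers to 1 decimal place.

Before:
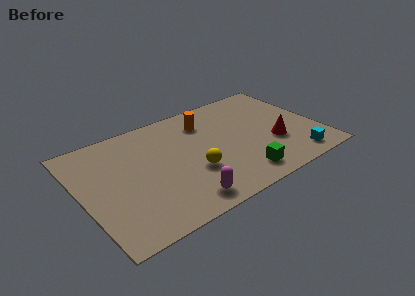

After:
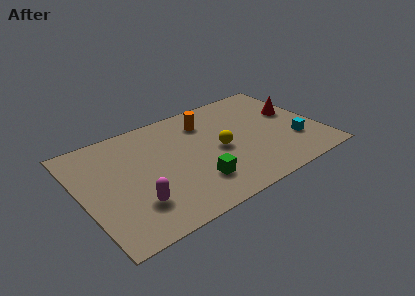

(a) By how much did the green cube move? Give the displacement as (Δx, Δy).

(-2.3, 0.7)

From the two frames, the green cube sits at roughly (8.0, 1.3) before and (5.7, 2.0) after.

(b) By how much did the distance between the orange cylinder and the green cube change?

-0.6

They were about 4.9 units apart before and 4.3 after — 0.6 units closer together.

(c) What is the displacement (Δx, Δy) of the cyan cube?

(0.2, 1.3)

The cyan cube was at about (11.0, 1.1) and moved to about (11.2, 2.4).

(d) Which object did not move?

the orange cylinder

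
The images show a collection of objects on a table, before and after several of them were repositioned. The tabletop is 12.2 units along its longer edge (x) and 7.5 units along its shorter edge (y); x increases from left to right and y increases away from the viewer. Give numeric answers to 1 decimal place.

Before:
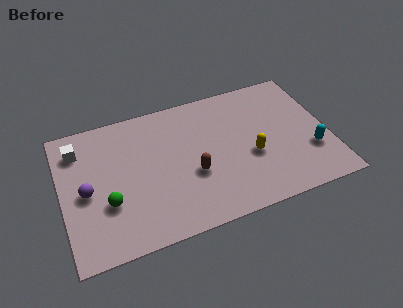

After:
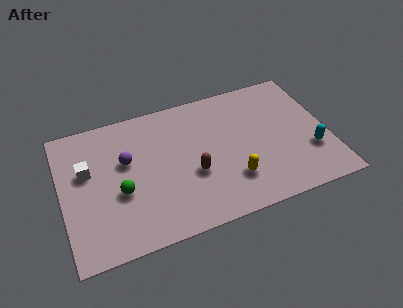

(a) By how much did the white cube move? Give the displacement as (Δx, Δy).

(0.3, -1.3)

From the two frames, the white cube sits at roughly (0.9, 5.9) before and (1.2, 4.6) after.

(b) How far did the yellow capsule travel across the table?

1.4

The yellow capsule was near (8.6, 3.0) before and (7.6, 2.0) after, so it travelled √(1.0² + 1.0²) ≈ 1.4 units.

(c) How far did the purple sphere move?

2.2

The purple sphere moved from about (1.1, 3.5) to (3.0, 4.6), a distance of √(1.9² + 1.1²) ≈ 2.2.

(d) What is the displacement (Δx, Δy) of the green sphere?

(0.6, 0.4)

From the two frames, the green sphere sits at roughly (2.0, 2.6) before and (2.6, 3.0) after.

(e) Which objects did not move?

the cyan capsule and the brown capsule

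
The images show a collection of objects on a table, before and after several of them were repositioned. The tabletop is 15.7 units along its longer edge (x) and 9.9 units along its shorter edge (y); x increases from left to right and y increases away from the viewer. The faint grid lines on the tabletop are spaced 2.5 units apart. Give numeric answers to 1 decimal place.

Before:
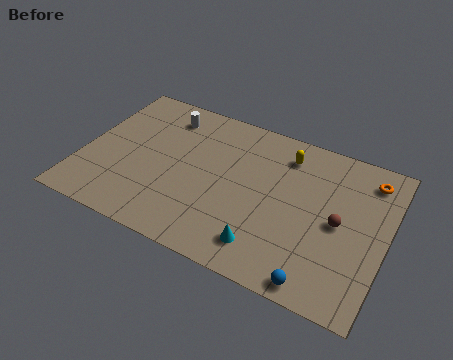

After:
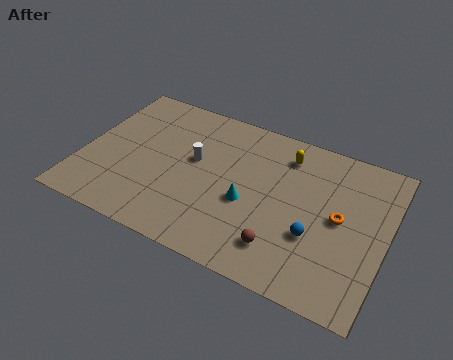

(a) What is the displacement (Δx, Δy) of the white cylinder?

(1.9, -2.4)

The white cylinder was at about (3.8, 8.1) and moved to about (5.7, 5.7).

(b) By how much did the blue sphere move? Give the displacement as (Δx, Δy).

(-0.5, 2.6)

The blue sphere was at about (12.7, 0.9) and moved to about (12.2, 3.5).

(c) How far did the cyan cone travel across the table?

2.6

The cyan cone moved from about (9.9, 1.8) to (8.7, 4.1), a distance of √(1.2² + 2.3²) ≈ 2.6.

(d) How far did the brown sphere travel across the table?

3.7

From (13.3, 4.8) to (10.7, 2.1), the brown sphere covered √(2.6² + 2.7²) ≈ 3.7 units.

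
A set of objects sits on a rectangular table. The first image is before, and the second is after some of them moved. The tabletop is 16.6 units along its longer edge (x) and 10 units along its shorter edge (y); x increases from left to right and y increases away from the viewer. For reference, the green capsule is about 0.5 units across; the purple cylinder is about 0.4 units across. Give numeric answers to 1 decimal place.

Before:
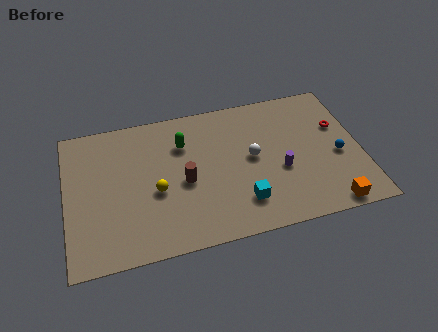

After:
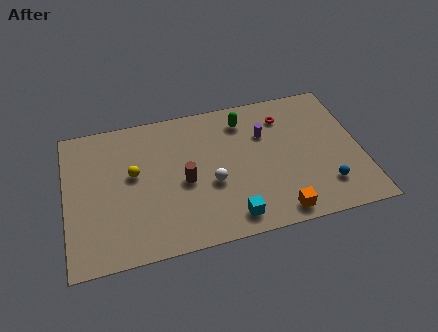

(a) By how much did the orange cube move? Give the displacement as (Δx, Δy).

(-2.9, 0.2)

From the two frames, the orange cube sits at roughly (14.5, 0.9) before and (11.6, 1.1) after.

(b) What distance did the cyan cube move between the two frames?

1.1

The cyan cube moved from about (9.7, 2.3) to (9.0, 1.4), a distance of √(0.7² + 0.9²) ≈ 1.1.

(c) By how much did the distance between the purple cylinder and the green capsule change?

-4.5

The distance was about 6.2 in the first image and 1.7 in the second, so they moved 4.5 units closer together.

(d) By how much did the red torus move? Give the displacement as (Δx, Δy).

(-3.0, 1.4)

From the two frames, the red torus sits at roughly (15.5, 6.4) before and (12.5, 7.8) after.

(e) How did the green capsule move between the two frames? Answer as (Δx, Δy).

(3.5, 0.9)

From the two frames, the green capsule sits at roughly (6.7, 7.2) before and (10.2, 8.1) after.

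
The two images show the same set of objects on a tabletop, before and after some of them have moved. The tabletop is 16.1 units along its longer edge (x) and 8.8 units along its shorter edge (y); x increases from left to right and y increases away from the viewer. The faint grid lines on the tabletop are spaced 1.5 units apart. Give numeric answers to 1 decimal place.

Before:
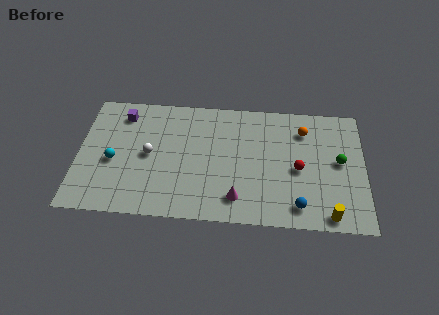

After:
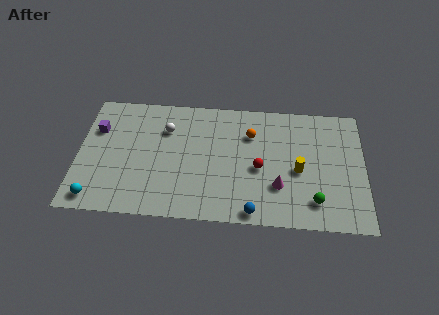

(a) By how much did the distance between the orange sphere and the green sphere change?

+2.9

The distance was about 2.9 in the first image and 5.8 in the second, so they moved 2.9 units further apart.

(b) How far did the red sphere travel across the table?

2.2

The red sphere was near (12.4, 4.0) before and (10.2, 3.9) after, so it travelled √(2.2² + 0.1²) ≈ 2.2 units.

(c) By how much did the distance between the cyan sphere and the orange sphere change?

-1.1

They were about 11.1 units apart before and 10.0 after — 1.1 units closer together.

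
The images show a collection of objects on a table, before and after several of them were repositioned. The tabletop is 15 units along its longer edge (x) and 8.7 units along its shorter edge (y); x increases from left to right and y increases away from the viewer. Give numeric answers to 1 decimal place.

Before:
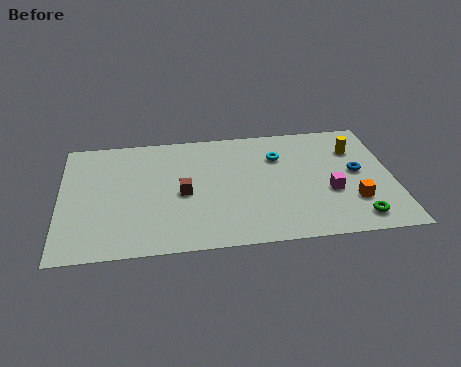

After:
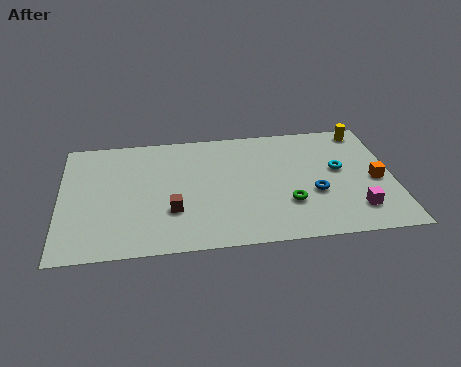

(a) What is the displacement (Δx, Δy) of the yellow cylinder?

(0.5, 1.4)

From the two frames, the yellow cylinder sits at roughly (13.4, 6.3) before and (13.9, 7.7) after.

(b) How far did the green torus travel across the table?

3.3

The green torus moved from about (13.2, 1.3) to (10.2, 2.7), a distance of √(3.0² + 1.4²) ≈ 3.3.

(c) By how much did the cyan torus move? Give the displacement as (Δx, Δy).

(2.7, -1.3)

The cyan torus was at about (9.9, 6.2) and moved to about (12.6, 4.9).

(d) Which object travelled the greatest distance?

the green torus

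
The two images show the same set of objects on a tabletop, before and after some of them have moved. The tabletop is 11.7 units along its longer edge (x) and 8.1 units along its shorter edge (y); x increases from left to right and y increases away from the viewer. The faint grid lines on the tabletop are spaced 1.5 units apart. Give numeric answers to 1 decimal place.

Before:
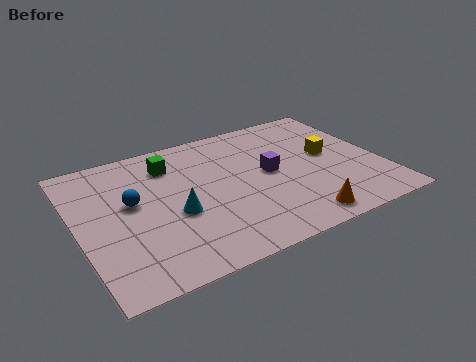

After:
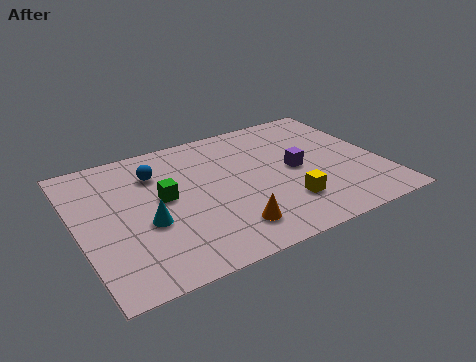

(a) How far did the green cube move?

2.0

From (3.8, 6.3) to (3.3, 4.4), the green cube covered √(0.5² + 1.9²) ≈ 2.0 units.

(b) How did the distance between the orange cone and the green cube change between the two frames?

-3.3

Before: roughly 6.8 units apart; after: 3.5. That's 3.3 units closer together.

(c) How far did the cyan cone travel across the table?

1.1

From (3.6, 3.3) to (2.5, 3.2), the cyan cone covered √(1.1² + 0.1²) ≈ 1.1 units.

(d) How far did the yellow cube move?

3.1

The yellow cube was near (9.8, 4.4) before and (7.7, 2.1) after, so it travelled √(2.1² + 2.3²) ≈ 3.1 units.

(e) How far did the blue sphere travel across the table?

1.8

The blue sphere was near (2.1, 4.6) before and (3.2, 6.0) after, so it travelled √(1.1² + 1.4²) ≈ 1.8 units.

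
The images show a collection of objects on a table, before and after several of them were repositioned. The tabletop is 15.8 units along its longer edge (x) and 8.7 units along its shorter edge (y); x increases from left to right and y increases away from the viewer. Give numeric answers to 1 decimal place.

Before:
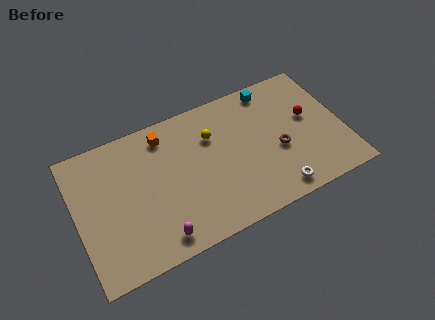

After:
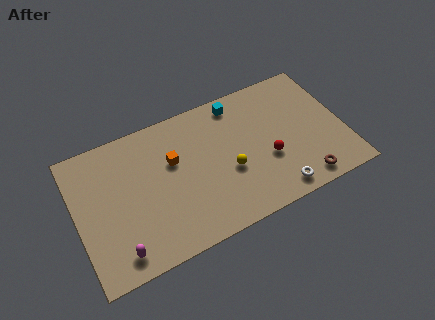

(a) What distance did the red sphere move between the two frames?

3.2

From (13.9, 5.0) to (11.2, 3.3), the red sphere covered √(2.7² + 1.7²) ≈ 3.2 units.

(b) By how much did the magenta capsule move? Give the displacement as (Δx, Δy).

(-2.3, 0.1)

From the two frames, the magenta capsule sits at roughly (4.4, 1.2) before and (2.1, 1.3) after.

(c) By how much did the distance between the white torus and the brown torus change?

-0.9

They were about 2.5 units apart before and 1.6 after — 0.9 units closer together.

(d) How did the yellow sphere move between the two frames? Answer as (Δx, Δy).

(0.7, -2.6)

From the two frames, the yellow sphere sits at roughly (8.2, 6.1) before and (8.9, 3.5) after.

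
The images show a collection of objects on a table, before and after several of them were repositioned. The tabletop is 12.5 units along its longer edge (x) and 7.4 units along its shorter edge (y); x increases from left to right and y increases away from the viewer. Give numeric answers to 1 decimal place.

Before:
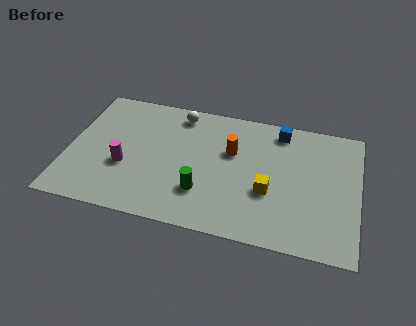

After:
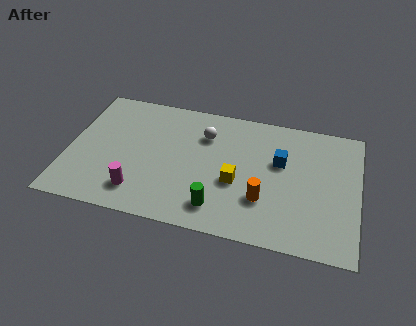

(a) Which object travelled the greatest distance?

the orange cylinder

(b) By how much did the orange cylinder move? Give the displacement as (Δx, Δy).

(1.5, -2.4)

From the two frames, the orange cylinder sits at roughly (7.0, 4.7) before and (8.5, 2.3) after.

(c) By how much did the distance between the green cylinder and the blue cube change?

-1.2

Before: roughly 5.3 units apart; after: 4.1. That's 1.2 units closer together.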